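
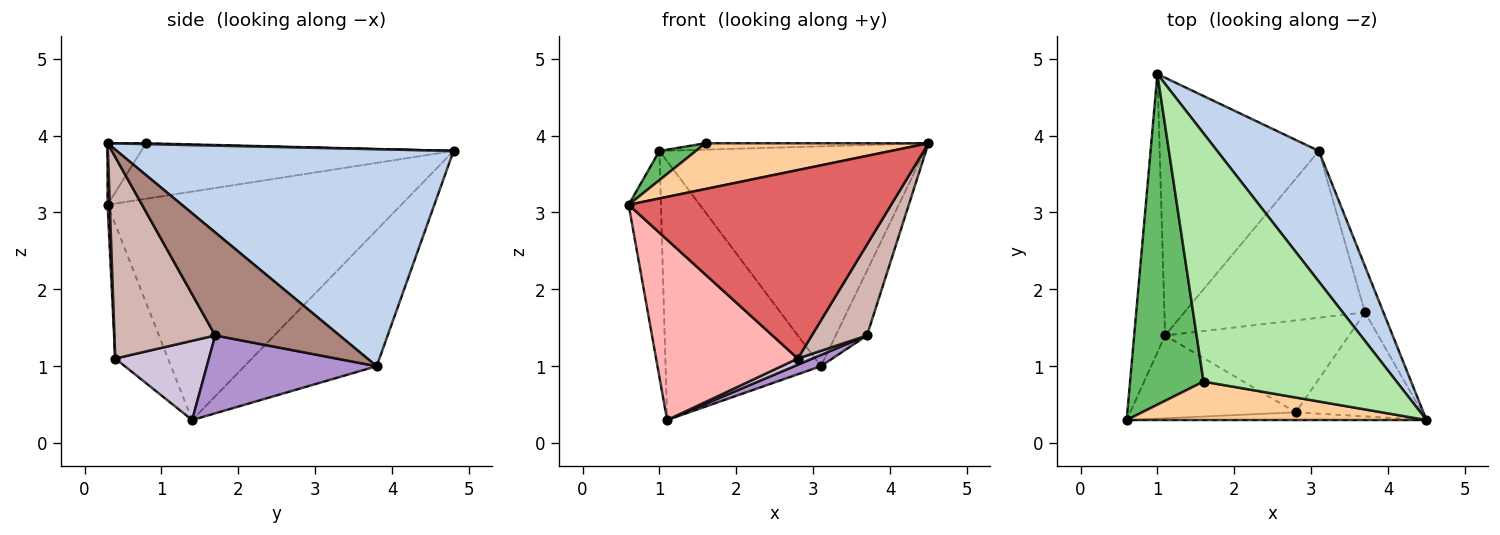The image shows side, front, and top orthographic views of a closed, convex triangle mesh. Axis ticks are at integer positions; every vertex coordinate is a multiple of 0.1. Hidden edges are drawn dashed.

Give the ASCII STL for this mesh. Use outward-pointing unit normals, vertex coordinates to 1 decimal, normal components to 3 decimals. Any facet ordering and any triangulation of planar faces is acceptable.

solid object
 facet normal -0.985 0.108 -0.133
  outer loop
   vertex 1.1 1.4 0.3
   vertex 0.6 0.3 3.1
   vertex 1.0 4.8 3.8
  endloop
 endfacet
 facet normal 0.737 0.581 0.345
  outer loop
   vertex 3.1 3.8 1.0
   vertex 1.0 4.8 3.8
   vertex 4.5 0.3 3.9
  endloop
 endfacet
 facet normal -0.517 0.607 -0.604
  outer loop
   vertex 3.1 3.8 1.0
   vertex 1.1 1.4 0.3
   vertex 1.0 4.8 3.8
  endloop
 endfacet
 facet normal -0.131 -0.759 0.638
  outer loop
   vertex 1.6 0.8 3.9
   vertex 0.6 0.3 3.1
   vertex 4.5 0.3 3.9
  endloop
 endfacet
 facet normal -0.601 -0.070 0.796
  outer loop
   vertex 1.6 0.8 3.9
   vertex 1.0 4.8 3.8
   vertex 0.6 0.3 3.1
  endloop
 endfacet
 facet normal 0.004 0.026 1.000
  outer loop
   vertex 1.6 0.8 3.9
   vertex 4.5 0.3 3.9
   vertex 1.0 4.8 3.8
  endloop
 endfacet
 facet normal 0.008 -0.999 -0.041
  outer loop
   vertex 2.8 0.4 1.1
   vertex 4.5 0.3 3.9
   vertex 0.6 0.3 3.1
  endloop
 endfacet
 facet normal -0.320 -0.861 -0.395
  outer loop
   vertex 2.8 0.4 1.1
   vertex 0.6 0.3 3.1
   vertex 1.1 1.4 0.3
  endloop
 endfacet
 facet normal 0.395 -0.062 -0.917
  outer loop
   vertex 3.7 1.7 1.4
   vertex 1.1 1.4 0.3
   vertex 3.1 3.8 1.0
  endloop
 endfacet
 facet normal 0.395 -0.062 -0.917
  outer loop
   vertex 3.7 1.7 1.4
   vertex 2.8 0.4 1.1
   vertex 1.1 1.4 0.3
  endloop
 endfacet
 facet normal 0.955 0.240 -0.171
  outer loop
   vertex 3.7 1.7 1.4
   vertex 3.1 3.8 1.0
   vertex 4.5 0.3 3.9
  endloop
 endfacet
 facet normal 0.769 -0.421 -0.482
  outer loop
   vertex 3.7 1.7 1.4
   vertex 4.5 0.3 3.9
   vertex 2.8 0.4 1.1
  endloop
 endfacet
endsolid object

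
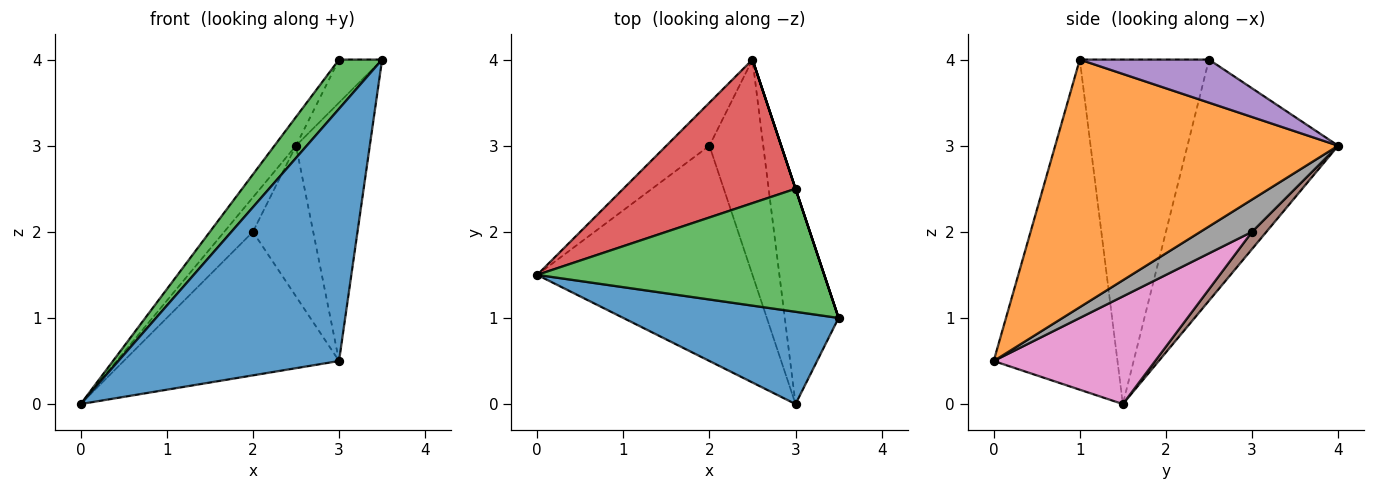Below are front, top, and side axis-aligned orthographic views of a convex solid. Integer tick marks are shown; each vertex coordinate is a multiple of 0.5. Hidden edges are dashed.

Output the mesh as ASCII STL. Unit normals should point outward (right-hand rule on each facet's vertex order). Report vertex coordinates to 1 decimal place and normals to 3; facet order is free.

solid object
 facet normal -0.466 -0.831 0.304
  outer loop
   vertex 3.0 0.0 0.5
   vertex 3.5 1.0 4.0
   vertex 0.0 1.5 0.0
  endloop
 endfacet
 facet normal 0.947 0.247 -0.206
  outer loop
   vertex 3.0 0.0 0.5
   vertex 2.5 4.0 3.0
   vertex 3.5 1.0 4.0
  endloop
 endfacet
 facet normal -0.744 -0.248 0.620
  outer loop
   vertex 3.0 2.5 4.0
   vertex 0.0 1.5 0.0
   vertex 3.5 1.0 4.0
  endloop
 endfacet
 facet normal -0.808 0.115 0.577
  outer loop
   vertex 3.0 2.5 4.0
   vertex 2.5 4.0 3.0
   vertex 0.0 1.5 0.0
  endloop
 endfacet
 facet normal 0.949 0.316 0.000
  outer loop
   vertex 3.0 2.5 4.0
   vertex 3.5 1.0 4.0
   vertex 2.5 4.0 3.0
  endloop
 endfacet
 facet normal 0.298 0.596 -0.745
  outer loop
   vertex 2.0 3.0 2.0
   vertex 0.0 1.5 0.0
   vertex 2.5 4.0 3.0
  endloop
 endfacet
 facet normal 0.384 0.512 -0.768
  outer loop
   vertex 2.0 3.0 2.0
   vertex 3.0 0.0 0.5
   vertex 0.0 1.5 0.0
  endloop
 endfacet
 facet normal 0.441 0.515 -0.735
  outer loop
   vertex 2.0 3.0 2.0
   vertex 2.5 4.0 3.0
   vertex 3.0 0.0 0.5
  endloop
 endfacet
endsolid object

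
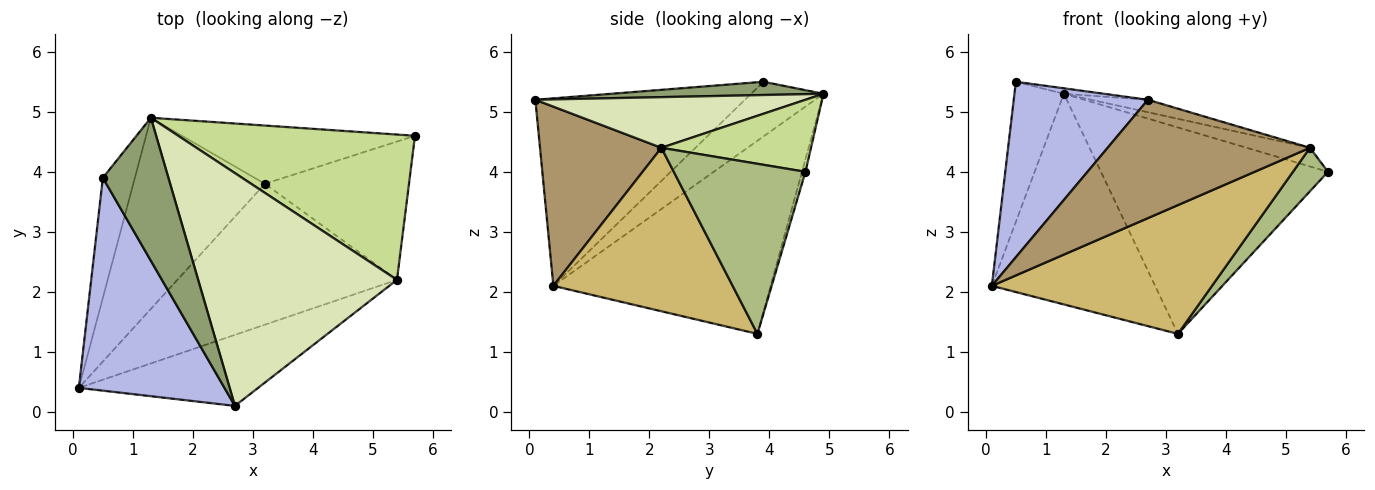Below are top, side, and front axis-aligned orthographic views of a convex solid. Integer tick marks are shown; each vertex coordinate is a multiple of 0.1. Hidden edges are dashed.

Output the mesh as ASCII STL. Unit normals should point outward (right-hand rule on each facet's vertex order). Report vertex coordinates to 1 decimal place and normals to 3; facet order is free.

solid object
 facet normal -0.702 0.527 -0.479
  outer loop
   vertex 3.2 3.8 1.3
   vertex 0.1 0.4 2.1
   vertex 1.3 4.9 5.3
  endloop
 endfacet
 facet normal -0.015 0.962 -0.272
  outer loop
   vertex 3.2 3.8 1.3
   vertex 1.3 4.9 5.3
   vertex 5.7 4.6 4.0
  endloop
 endfacet
 facet normal -0.743 0.508 -0.435
  outer loop
   vertex 0.5 3.9 5.5
   vertex 1.3 4.9 5.3
   vertex 0.1 0.4 2.1
  endloop
 endfacet
 facet normal -0.705 -0.451 0.547
  outer loop
   vertex 0.5 3.9 5.5
   vertex 0.1 0.4 2.1
   vertex 2.7 0.1 5.2
  endloop
 endfacet
 facet normal 0.198 0.037 0.979
  outer loop
   vertex 0.5 3.9 5.5
   vertex 2.7 0.1 5.2
   vertex 1.3 4.9 5.3
  endloop
 endfacet
 facet normal 0.748 -0.199 -0.633
  outer loop
   vertex 5.4 2.2 4.4
   vertex 3.2 3.8 1.3
   vertex 5.7 4.6 4.0
  endloop
 endfacet
 facet normal 0.289 0.122 0.950
  outer loop
   vertex 5.4 2.2 4.4
   vertex 5.7 4.6 4.0
   vertex 1.3 4.9 5.3
  endloop
 endfacet
 facet normal 0.247 0.052 0.968
  outer loop
   vertex 5.4 2.2 4.4
   vertex 1.3 4.9 5.3
   vertex 2.7 0.1 5.2
  endloop
 endfacet
 facet normal 0.457 -0.762 -0.457
  outer loop
   vertex 5.4 2.2 4.4
   vertex 2.7 0.1 5.2
   vertex 0.1 0.4 2.1
  endloop
 endfacet
 facet normal 0.482 -0.591 -0.647
  outer loop
   vertex 5.4 2.2 4.4
   vertex 0.1 0.4 2.1
   vertex 3.2 3.8 1.3
  endloop
 endfacet
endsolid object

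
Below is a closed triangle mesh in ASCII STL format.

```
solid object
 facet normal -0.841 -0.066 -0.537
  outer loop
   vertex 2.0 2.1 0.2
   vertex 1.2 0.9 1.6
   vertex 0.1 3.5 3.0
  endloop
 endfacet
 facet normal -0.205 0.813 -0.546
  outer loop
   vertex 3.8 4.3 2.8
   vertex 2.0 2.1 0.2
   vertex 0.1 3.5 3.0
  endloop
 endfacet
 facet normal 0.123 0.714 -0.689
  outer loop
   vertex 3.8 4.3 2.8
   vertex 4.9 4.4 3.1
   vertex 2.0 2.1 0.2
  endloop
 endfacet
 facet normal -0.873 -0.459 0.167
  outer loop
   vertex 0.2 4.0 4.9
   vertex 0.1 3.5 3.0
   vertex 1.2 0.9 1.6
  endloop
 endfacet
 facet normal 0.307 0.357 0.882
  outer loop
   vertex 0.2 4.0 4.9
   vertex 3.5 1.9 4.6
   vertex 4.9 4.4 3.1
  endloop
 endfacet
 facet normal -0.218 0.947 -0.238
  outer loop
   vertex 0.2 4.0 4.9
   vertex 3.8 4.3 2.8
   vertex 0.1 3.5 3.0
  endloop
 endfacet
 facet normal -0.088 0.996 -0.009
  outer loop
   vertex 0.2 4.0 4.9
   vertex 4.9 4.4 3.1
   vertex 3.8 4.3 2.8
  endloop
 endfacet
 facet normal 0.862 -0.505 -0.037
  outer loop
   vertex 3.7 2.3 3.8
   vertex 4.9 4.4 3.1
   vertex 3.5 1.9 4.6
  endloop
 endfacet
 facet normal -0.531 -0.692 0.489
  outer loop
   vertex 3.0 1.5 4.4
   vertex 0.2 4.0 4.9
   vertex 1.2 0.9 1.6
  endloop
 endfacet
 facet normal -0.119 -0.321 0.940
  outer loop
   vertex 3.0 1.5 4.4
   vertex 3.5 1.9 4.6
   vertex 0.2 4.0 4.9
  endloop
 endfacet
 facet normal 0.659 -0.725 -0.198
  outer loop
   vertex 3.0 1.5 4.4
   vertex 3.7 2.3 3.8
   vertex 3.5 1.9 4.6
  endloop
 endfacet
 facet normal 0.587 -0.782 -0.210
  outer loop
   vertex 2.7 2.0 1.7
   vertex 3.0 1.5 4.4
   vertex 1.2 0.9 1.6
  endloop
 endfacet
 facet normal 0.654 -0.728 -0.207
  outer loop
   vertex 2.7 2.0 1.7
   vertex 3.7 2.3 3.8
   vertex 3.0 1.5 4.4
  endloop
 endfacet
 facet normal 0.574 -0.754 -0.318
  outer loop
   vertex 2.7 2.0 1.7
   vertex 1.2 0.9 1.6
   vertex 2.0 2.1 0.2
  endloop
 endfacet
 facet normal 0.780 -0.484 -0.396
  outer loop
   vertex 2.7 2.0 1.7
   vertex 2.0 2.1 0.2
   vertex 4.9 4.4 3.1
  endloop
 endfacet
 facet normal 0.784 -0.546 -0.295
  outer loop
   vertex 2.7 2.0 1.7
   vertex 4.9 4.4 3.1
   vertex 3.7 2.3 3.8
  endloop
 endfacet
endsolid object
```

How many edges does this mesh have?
24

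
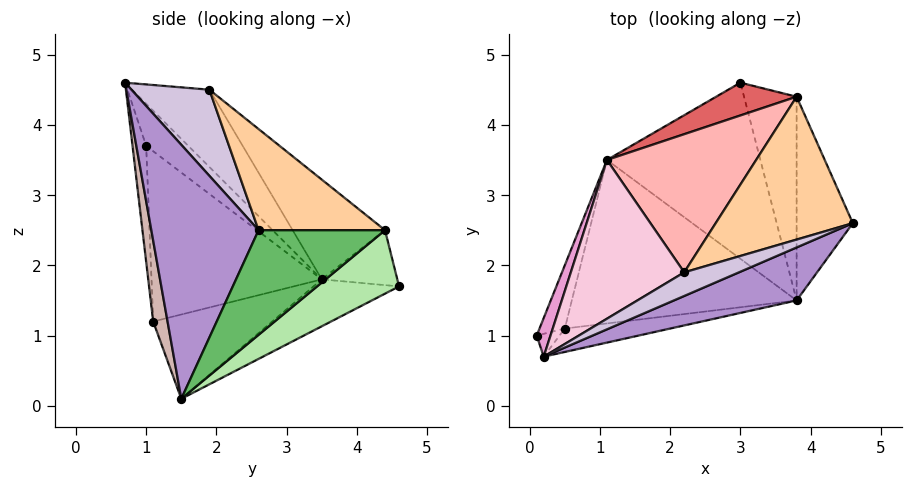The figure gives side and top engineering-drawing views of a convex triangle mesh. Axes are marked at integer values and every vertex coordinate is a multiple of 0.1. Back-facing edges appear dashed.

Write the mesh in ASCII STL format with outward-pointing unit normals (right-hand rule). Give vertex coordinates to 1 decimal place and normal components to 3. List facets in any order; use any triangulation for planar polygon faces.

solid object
 facet normal -0.270 0.386 -0.882
  outer loop
   vertex 1.1 3.5 1.8
   vertex 3.0 4.6 1.7
   vertex 3.8 1.5 0.1
  endloop
 endfacet
 facet normal -0.334 0.306 -0.891
  outer loop
   vertex 1.1 3.5 1.8
   vertex 3.8 1.5 0.1
   vertex 0.5 1.1 1.2
  endloop
 endfacet
 facet normal -0.952 0.273 -0.141
  outer loop
   vertex 1.1 3.5 1.8
   vertex 0.5 1.1 1.2
   vertex 0.1 1.0 3.7
  endloop
 endfacet
 facet normal 0.574 0.255 0.778
  outer loop
   vertex 3.8 4.4 2.5
   vertex 2.2 1.9 4.5
   vertex 4.6 2.6 2.5
  endloop
 endfacet
 facet normal 0.820 0.365 -0.441
  outer loop
   vertex 3.8 4.4 2.5
   vertex 4.6 2.6 2.5
   vertex 3.8 1.5 0.1
  endloop
 endfacet
 facet normal 0.681 0.467 -0.564
  outer loop
   vertex 3.8 4.4 2.5
   vertex 3.8 1.5 0.1
   vertex 3.0 4.6 1.7
  endloop
 endfacet
 facet normal -0.389 0.724 0.570
  outer loop
   vertex 3.8 4.4 2.5
   vertex 3.0 4.6 1.7
   vertex 1.1 3.5 1.8
  endloop
 endfacet
 facet normal -0.389 0.714 0.582
  outer loop
   vertex 3.8 4.4 2.5
   vertex 1.1 3.5 1.8
   vertex 2.2 1.9 4.5
  endloop
 endfacet
 facet normal 0.476 -0.849 0.230
  outer loop
   vertex 0.2 0.7 4.6
   vertex 3.8 1.5 0.1
   vertex 4.6 2.6 2.5
  endloop
 endfacet
 facet normal 0.500 -0.806 0.317
  outer loop
   vertex 0.2 0.7 4.6
   vertex 4.6 2.6 2.5
   vertex 2.2 1.9 4.5
  endloop
 endfacet
 facet normal -0.727 -0.672 -0.143
  outer loop
   vertex 0.2 0.7 4.6
   vertex 0.1 1.0 3.7
   vertex 0.5 1.1 1.2
  endloop
 endfacet
 facet normal 0.084 -0.990 -0.109
  outer loop
   vertex 0.2 0.7 4.6
   vertex 0.5 1.1 1.2
   vertex 3.8 1.5 0.1
  endloop
 endfacet
 facet normal -0.809 0.525 0.265
  outer loop
   vertex 0.2 0.7 4.6
   vertex 1.1 3.5 1.8
   vertex 0.1 1.0 3.7
  endloop
 endfacet
 facet normal -0.397 0.710 0.582
  outer loop
   vertex 0.2 0.7 4.6
   vertex 2.2 1.9 4.5
   vertex 1.1 3.5 1.8
  endloop
 endfacet
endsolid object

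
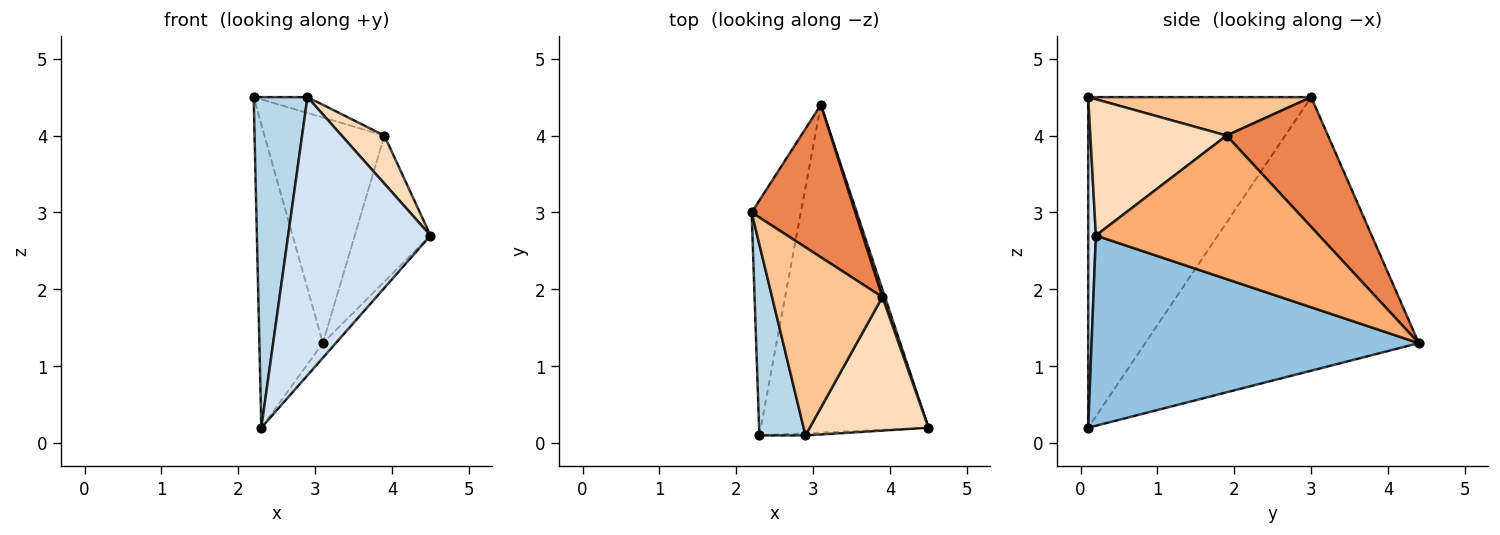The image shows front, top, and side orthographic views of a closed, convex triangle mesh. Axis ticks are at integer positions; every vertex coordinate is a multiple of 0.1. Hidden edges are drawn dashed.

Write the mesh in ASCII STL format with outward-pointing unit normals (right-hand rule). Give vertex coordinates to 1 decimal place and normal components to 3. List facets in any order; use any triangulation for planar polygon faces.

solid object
 facet normal -0.960 0.223 -0.172
  outer loop
   vertex 3.1 4.4 1.3
   vertex 2.3 0.1 0.2
   vertex 2.2 3.0 4.5
  endloop
 endfacet
 facet normal 0.750 0.030 -0.661
  outer loop
   vertex 3.1 4.4 1.3
   vertex 4.5 0.2 2.7
   vertex 2.3 0.1 0.2
  endloop
 endfacet
 facet normal -0.963 -0.233 0.134
  outer loop
   vertex 2.9 0.1 4.5
   vertex 2.2 3.0 4.5
   vertex 2.3 0.1 0.2
  endloop
 endfacet
 facet normal 0.054 -0.999 -0.008
  outer loop
   vertex 2.9 0.1 4.5
   vertex 2.3 0.1 0.2
   vertex 4.5 0.2 2.7
  endloop
 endfacet
 facet normal 0.574 0.679 0.458
  outer loop
   vertex 3.9 1.9 4.0
   vertex 3.1 4.4 1.3
   vertex 2.2 3.0 4.5
  endloop
 endfacet
 facet normal 0.947 0.321 0.017
  outer loop
   vertex 3.9 1.9 4.0
   vertex 4.5 0.2 2.7
   vertex 3.1 4.4 1.3
  endloop
 endfacet
 facet normal 0.328 0.079 0.941
  outer loop
   vertex 3.9 1.9 4.0
   vertex 2.2 3.0 4.5
   vertex 2.9 0.1 4.5
  endloop
 endfacet
 facet normal 0.734 -0.230 0.639
  outer loop
   vertex 3.9 1.9 4.0
   vertex 2.9 0.1 4.5
   vertex 4.5 0.2 2.7
  endloop
 endfacet
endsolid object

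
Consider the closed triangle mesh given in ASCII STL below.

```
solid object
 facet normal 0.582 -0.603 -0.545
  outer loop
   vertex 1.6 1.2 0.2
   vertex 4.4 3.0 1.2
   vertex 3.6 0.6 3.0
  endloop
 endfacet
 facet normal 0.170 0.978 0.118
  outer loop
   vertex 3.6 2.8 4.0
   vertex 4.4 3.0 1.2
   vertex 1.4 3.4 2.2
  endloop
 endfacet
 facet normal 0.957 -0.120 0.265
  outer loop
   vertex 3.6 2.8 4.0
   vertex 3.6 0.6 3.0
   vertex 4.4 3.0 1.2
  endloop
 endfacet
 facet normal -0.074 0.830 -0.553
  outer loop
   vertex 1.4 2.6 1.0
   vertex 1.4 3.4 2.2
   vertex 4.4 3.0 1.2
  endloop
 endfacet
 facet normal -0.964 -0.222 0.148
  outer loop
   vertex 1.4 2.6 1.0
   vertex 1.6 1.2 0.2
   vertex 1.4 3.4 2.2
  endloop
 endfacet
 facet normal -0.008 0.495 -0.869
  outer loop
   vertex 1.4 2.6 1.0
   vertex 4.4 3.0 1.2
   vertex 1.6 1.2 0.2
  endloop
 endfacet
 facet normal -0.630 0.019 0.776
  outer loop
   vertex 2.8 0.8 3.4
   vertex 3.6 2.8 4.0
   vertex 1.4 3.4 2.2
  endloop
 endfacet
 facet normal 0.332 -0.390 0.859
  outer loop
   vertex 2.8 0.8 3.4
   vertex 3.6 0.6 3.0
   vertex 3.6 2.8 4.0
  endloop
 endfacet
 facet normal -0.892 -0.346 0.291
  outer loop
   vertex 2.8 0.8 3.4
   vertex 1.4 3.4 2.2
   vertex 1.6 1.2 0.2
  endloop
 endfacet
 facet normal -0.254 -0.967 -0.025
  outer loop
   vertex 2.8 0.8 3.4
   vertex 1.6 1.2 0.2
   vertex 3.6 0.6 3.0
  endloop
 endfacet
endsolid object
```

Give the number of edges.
15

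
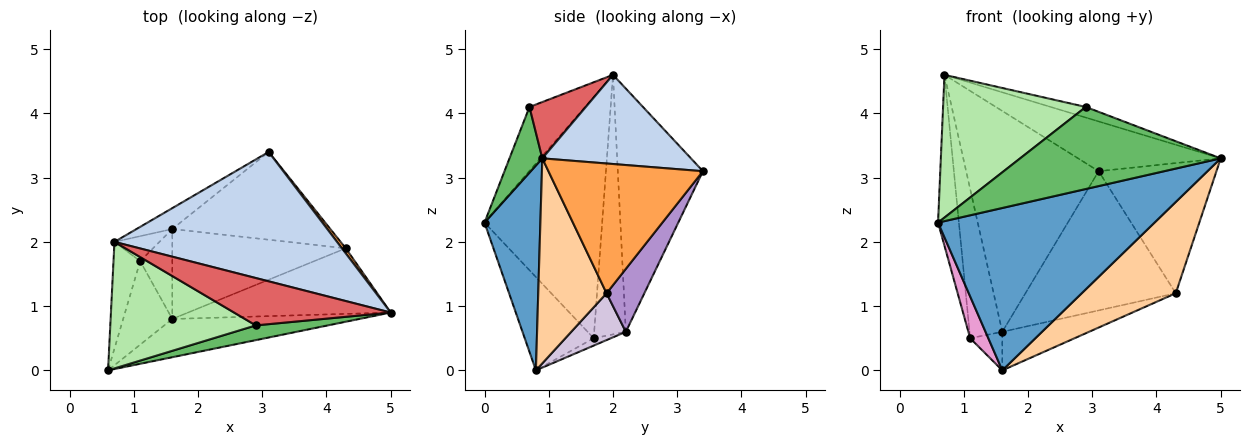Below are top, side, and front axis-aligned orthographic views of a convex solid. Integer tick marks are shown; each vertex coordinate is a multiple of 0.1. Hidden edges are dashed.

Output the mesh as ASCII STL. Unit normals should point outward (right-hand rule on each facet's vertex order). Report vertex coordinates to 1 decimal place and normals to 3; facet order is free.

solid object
 facet normal 0.244 -0.944 -0.222
  outer loop
   vertex 1.6 0.8 0.0
   vertex 5.0 0.9 3.3
   vertex 0.6 0.0 2.3
  endloop
 endfacet
 facet normal 0.350 0.336 0.874
  outer loop
   vertex 0.7 2.0 4.6
   vertex 5.0 0.9 3.3
   vertex 3.1 3.4 3.1
  endloop
 endfacet
 facet normal 0.795 0.606 0.024
  outer loop
   vertex 4.3 1.9 1.2
   vertex 3.1 3.4 3.1
   vertex 5.0 0.9 3.3
  endloop
 endfacet
 facet normal 0.508 -0.699 -0.502
  outer loop
   vertex 4.3 1.9 1.2
   vertex 5.0 0.9 3.3
   vertex 1.6 0.8 0.0
  endloop
 endfacet
 facet normal 0.159 -0.972 0.175
  outer loop
   vertex 2.9 0.7 4.1
   vertex 0.6 0.0 2.3
   vertex 5.0 0.9 3.3
  endloop
 endfacet
 facet normal -0.280 -0.718 0.637
  outer loop
   vertex 2.9 0.7 4.1
   vertex 0.7 2.0 4.6
   vertex 0.6 0.0 2.3
  endloop
 endfacet
 facet normal 0.331 0.206 0.921
  outer loop
   vertex 2.9 0.7 4.1
   vertex 5.0 0.9 3.3
   vertex 0.7 2.0 4.6
  endloop
 endfacet
 facet normal -0.539 0.839 -0.079
  outer loop
   vertex 1.6 2.2 0.6
   vertex 0.7 2.0 4.6
   vertex 3.1 3.4 3.1
  endloop
 endfacet
 facet normal 0.208 0.827 -0.522
  outer loop
   vertex 1.6 2.2 0.6
   vertex 3.1 3.4 3.1
   vertex 4.3 1.9 1.2
  endloop
 endfacet
 facet normal 0.241 0.382 -0.892
  outer loop
   vertex 1.6 2.2 0.6
   vertex 4.3 1.9 1.2
   vertex 1.6 0.8 0.0
  endloop
 endfacet
 facet normal -0.979 0.173 -0.108
  outer loop
   vertex 1.1 1.7 0.5
   vertex 0.6 0.0 2.3
   vertex 0.7 2.0 4.6
  endloop
 endfacet
 facet normal -0.690 0.714 -0.120
  outer loop
   vertex 1.1 1.7 0.5
   vertex 0.7 2.0 4.6
   vertex 1.6 2.2 0.6
  endloop
 endfacet
 facet normal -0.862 -0.227 -0.454
  outer loop
   vertex 1.1 1.7 0.5
   vertex 1.6 0.8 0.0
   vertex 0.6 0.0 2.3
  endloop
 endfacet
 facet normal -0.206 0.386 -0.900
  outer loop
   vertex 1.1 1.7 0.5
   vertex 1.6 2.2 0.6
   vertex 1.6 0.8 0.0
  endloop
 endfacet
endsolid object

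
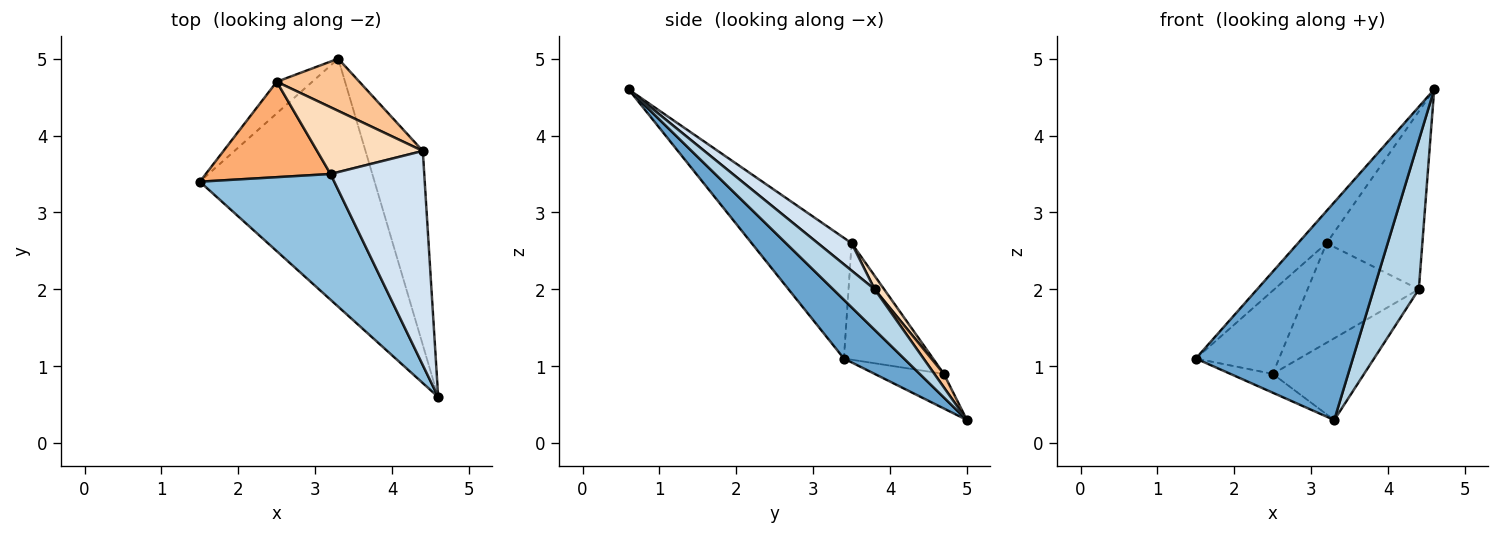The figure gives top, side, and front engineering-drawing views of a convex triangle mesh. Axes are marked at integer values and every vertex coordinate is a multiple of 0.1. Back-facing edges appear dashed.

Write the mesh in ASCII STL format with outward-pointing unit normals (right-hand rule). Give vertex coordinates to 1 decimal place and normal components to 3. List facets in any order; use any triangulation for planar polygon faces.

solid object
 facet normal 0.245 -0.640 -0.729
  outer loop
   vertex 3.3 5.0 0.3
   vertex 4.6 0.6 4.6
   vertex 1.5 3.4 1.1
  endloop
 endfacet
 facet normal -0.656 0.187 0.731
  outer loop
   vertex 3.2 3.5 2.6
   vertex 1.5 3.4 1.1
   vertex 4.6 0.6 4.6
  endloop
 endfacet
 facet normal 0.489 -0.531 -0.692
  outer loop
   vertex 4.4 3.8 2.0
   vertex 4.6 0.6 4.6
   vertex 3.3 5.0 0.3
  endloop
 endfacet
 facet normal 0.219 0.623 0.750
  outer loop
   vertex 4.4 3.8 2.0
   vertex 3.2 3.5 2.6
   vertex 4.6 0.6 4.6
  endloop
 endfacet
 facet normal -0.642 0.392 -0.659
  outer loop
   vertex 2.5 4.7 0.9
   vertex 3.3 5.0 0.3
   vertex 1.5 3.4 1.1
  endloop
 endfacet
 facet normal -0.575 0.538 0.616
  outer loop
   vertex 2.5 4.7 0.9
   vertex 1.5 3.4 1.1
   vertex 3.2 3.5 2.6
  endloop
 endfacet
 facet normal 0.087 0.840 0.536
  outer loop
   vertex 2.5 4.7 0.9
   vertex 4.4 3.8 2.0
   vertex 3.3 5.0 0.3
  endloop
 endfacet
 facet normal 0.071 0.828 0.556
  outer loop
   vertex 2.5 4.7 0.9
   vertex 3.2 3.5 2.6
   vertex 4.4 3.8 2.0
  endloop
 endfacet
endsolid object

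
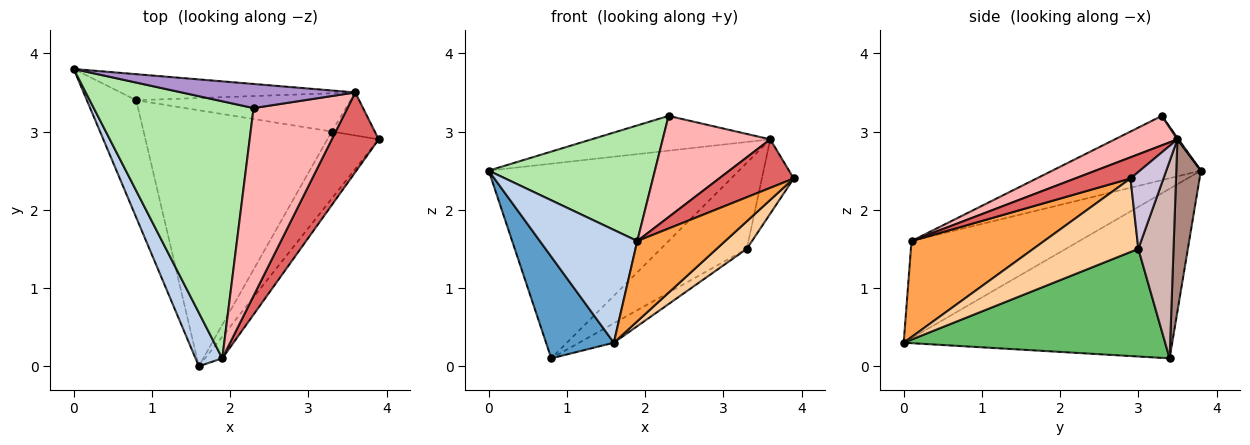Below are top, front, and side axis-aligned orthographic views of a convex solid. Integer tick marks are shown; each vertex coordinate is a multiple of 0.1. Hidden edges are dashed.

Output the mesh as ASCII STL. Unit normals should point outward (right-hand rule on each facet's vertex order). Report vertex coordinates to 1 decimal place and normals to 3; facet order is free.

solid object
 facet normal -0.933 -0.236 -0.272
  outer loop
   vertex 0.8 3.4 0.1
   vertex 1.6 0.0 0.3
   vertex 0.0 3.8 2.5
  endloop
 endfacet
 facet normal -0.841 -0.488 0.232
  outer loop
   vertex 1.9 0.1 1.6
   vertex 0.0 3.8 2.5
   vertex 1.6 0.0 0.3
  endloop
 endfacet
 facet normal 0.824 -0.546 -0.148
  outer loop
   vertex 1.9 0.1 1.6
   vertex 1.6 0.0 0.3
   vertex 3.9 2.9 2.4
  endloop
 endfacet
 facet normal 0.798 -0.229 -0.557
  outer loop
   vertex 3.3 3.0 1.5
   vertex 3.9 2.9 2.4
   vertex 1.6 0.0 0.3
  endloop
 endfacet
 facet normal 0.496 0.066 -0.866
  outer loop
   vertex 3.3 3.0 1.5
   vertex 1.6 0.0 0.3
   vertex 0.8 3.4 0.1
  endloop
 endfacet
 facet normal -0.344 -0.385 0.856
  outer loop
   vertex 2.3 3.3 3.2
   vertex 0.0 3.8 2.5
   vertex 1.9 0.1 1.6
  endloop
 endfacet
 facet normal 0.360 -0.485 0.797
  outer loop
   vertex 3.6 3.5 2.9
   vertex 1.9 0.1 1.6
   vertex 3.9 2.9 2.4
  endloop
 endfacet
 facet normal 0.266 -0.457 0.848
  outer loop
   vertex 3.6 3.5 2.9
   vertex 2.3 3.3 3.2
   vertex 1.9 0.1 1.6
  endloop
 endfacet
 facet normal 0.005 0.822 0.570
  outer loop
   vertex 3.6 3.5 2.9
   vertex 0.0 3.8 2.5
   vertex 2.3 3.3 3.2
  endloop
 endfacet
 facet normal 0.667 0.645 -0.373
  outer loop
   vertex 3.6 3.5 2.9
   vertex 3.9 2.9 2.4
   vertex 3.3 3.0 1.5
  endloop
 endfacet
 facet normal 0.097 0.986 -0.132
  outer loop
   vertex 3.6 3.5 2.9
   vertex 0.8 3.4 0.1
   vertex 0.0 3.8 2.5
  endloop
 endfacet
 facet normal 0.350 0.856 -0.381
  outer loop
   vertex 3.6 3.5 2.9
   vertex 3.3 3.0 1.5
   vertex 0.8 3.4 0.1
  endloop
 endfacet
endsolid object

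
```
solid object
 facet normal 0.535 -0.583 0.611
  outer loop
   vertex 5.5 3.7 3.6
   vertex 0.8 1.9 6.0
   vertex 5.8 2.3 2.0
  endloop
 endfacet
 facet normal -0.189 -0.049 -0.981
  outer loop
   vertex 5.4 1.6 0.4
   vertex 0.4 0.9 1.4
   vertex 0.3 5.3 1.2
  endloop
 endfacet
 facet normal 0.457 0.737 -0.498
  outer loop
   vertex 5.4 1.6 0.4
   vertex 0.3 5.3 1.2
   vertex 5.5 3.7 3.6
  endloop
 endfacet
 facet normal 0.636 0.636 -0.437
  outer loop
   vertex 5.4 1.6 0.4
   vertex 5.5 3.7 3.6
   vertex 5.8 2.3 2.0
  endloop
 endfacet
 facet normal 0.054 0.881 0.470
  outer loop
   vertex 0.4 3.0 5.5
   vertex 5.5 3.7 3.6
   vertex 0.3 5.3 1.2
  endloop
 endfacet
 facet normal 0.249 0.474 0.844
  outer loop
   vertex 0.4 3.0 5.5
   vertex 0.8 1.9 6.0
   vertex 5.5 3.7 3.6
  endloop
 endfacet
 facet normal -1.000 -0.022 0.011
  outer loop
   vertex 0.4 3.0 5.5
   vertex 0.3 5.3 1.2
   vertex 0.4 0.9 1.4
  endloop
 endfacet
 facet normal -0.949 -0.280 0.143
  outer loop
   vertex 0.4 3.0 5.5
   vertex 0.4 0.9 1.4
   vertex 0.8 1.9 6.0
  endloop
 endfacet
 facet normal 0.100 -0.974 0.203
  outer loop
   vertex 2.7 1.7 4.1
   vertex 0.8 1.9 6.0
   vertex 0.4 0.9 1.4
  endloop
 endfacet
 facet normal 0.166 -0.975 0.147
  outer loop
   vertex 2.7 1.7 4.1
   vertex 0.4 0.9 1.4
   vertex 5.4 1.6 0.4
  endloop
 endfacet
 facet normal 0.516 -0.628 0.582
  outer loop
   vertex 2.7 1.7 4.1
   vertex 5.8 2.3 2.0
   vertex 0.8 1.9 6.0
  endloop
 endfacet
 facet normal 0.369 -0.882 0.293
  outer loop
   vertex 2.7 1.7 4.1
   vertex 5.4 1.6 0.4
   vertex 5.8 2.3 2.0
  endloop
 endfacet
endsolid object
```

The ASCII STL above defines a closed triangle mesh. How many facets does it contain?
12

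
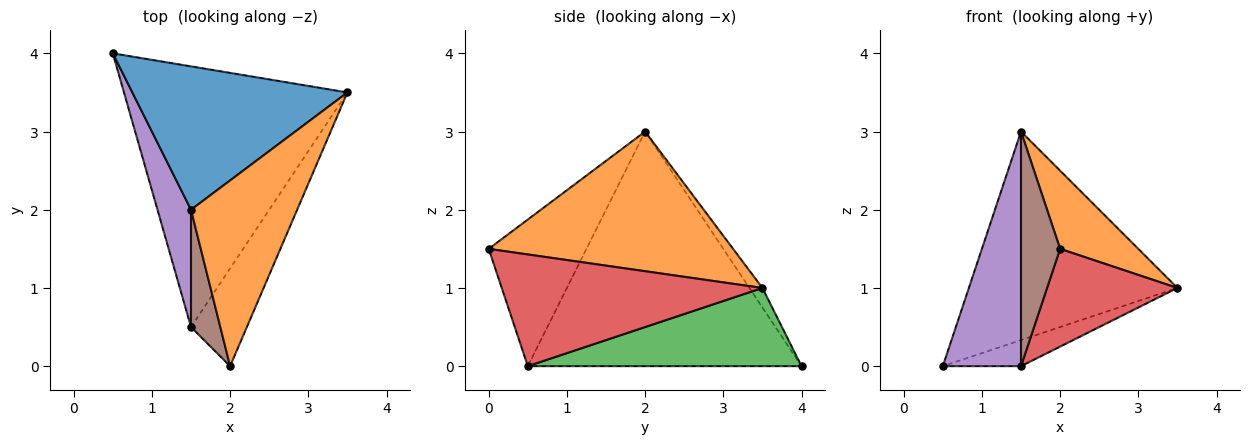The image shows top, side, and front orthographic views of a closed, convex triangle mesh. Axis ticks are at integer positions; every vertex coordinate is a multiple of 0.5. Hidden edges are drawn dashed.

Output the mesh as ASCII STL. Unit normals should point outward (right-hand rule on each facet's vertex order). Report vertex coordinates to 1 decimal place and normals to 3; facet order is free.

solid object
 facet normal -0.051 0.823 0.566
  outer loop
   vertex 1.5 2.0 3.0
   vertex 3.5 3.5 1.0
   vertex 0.5 4.0 0.0
  endloop
 endfacet
 facet normal 0.772 -0.247 0.586
  outer loop
   vertex 1.5 2.0 3.0
   vertex 2.0 0.0 1.5
   vertex 3.5 3.5 1.0
  endloop
 endfacet
 facet normal 0.329 0.094 -0.940
  outer loop
   vertex 1.5 0.5 0.0
   vertex 0.5 4.0 0.0
   vertex 3.5 3.5 1.0
  endloop
 endfacet
 facet normal 0.816 -0.408 -0.408
  outer loop
   vertex 1.5 0.5 0.0
   vertex 3.5 3.5 1.0
   vertex 2.0 0.0 1.5
  endloop
 endfacet
 facet normal -0.953 -0.272 0.136
  outer loop
   vertex 1.5 0.5 0.0
   vertex 1.5 2.0 3.0
   vertex 0.5 4.0 0.0
  endloop
 endfacet
 facet normal -0.913 -0.365 0.183
  outer loop
   vertex 1.5 0.5 0.0
   vertex 2.0 0.0 1.5
   vertex 1.5 2.0 3.0
  endloop
 endfacet
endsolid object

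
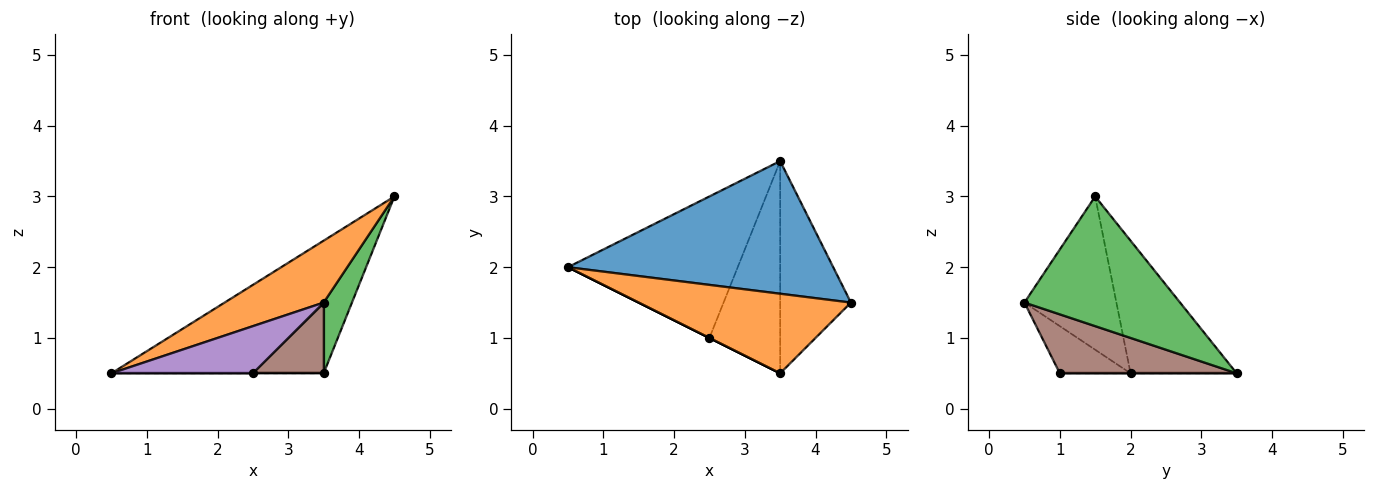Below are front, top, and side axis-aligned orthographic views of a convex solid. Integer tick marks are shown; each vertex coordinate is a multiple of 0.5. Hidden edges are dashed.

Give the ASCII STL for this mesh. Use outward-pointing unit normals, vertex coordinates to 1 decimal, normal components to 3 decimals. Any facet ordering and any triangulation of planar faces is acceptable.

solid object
 facet normal -0.333 0.667 0.667
  outer loop
   vertex 3.5 3.5 0.5
   vertex 0.5 2.0 0.5
   vertex 4.5 1.5 3.0
  endloop
 endfacet
 facet normal -0.495 -0.533 0.686
  outer loop
   vertex 3.5 0.5 1.5
   vertex 4.5 1.5 3.0
   vertex 0.5 2.0 0.5
  endloop
 endfacet
 facet normal 0.867 -0.158 -0.473
  outer loop
   vertex 3.5 0.5 1.5
   vertex 3.5 3.5 0.5
   vertex 4.5 1.5 3.0
  endloop
 endfacet
 facet normal 0.000 0.000 -1.000
  outer loop
   vertex 2.5 1.0 0.5
   vertex 0.5 2.0 0.5
   vertex 3.5 3.5 0.5
  endloop
 endfacet
 facet normal -0.447 -0.894 0.000
  outer loop
   vertex 2.5 1.0 0.5
   vertex 3.5 0.5 1.5
   vertex 0.5 2.0 0.5
  endloop
 endfacet
 facet normal 0.620 -0.248 -0.744
  outer loop
   vertex 2.5 1.0 0.5
   vertex 3.5 3.5 0.5
   vertex 3.5 0.5 1.5
  endloop
 endfacet
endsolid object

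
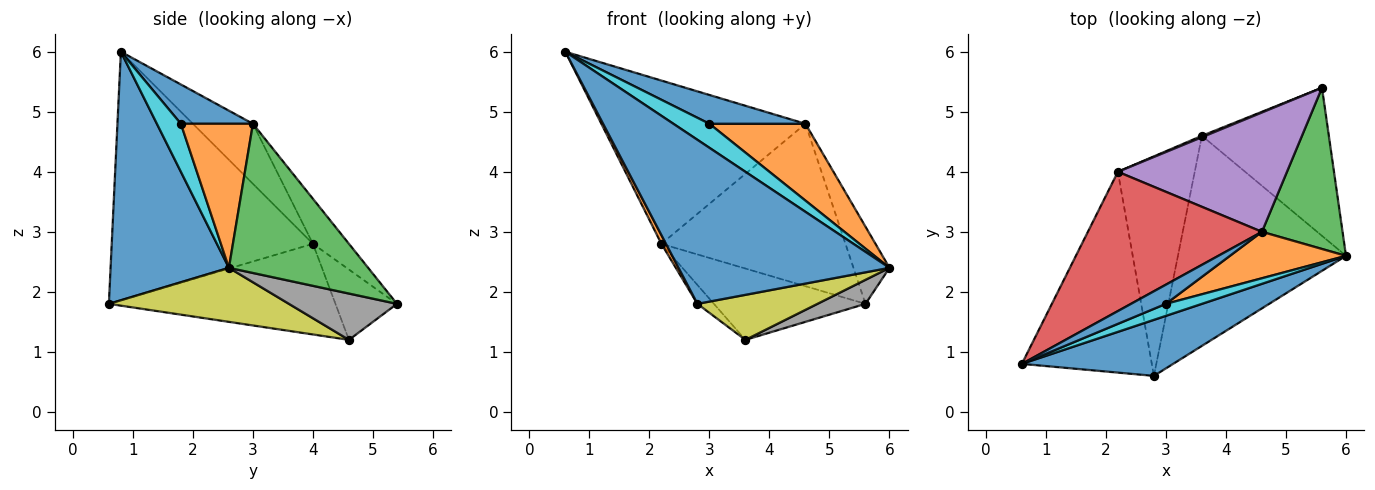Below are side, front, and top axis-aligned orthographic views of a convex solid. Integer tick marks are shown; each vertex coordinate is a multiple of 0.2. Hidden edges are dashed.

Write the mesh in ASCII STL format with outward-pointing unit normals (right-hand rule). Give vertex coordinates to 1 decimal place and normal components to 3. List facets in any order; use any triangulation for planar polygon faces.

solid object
 facet normal 0.469 -0.836 0.285
  outer loop
   vertex 2.8 0.6 1.8
   vertex 6.0 2.6 2.4
   vertex 0.6 0.8 6.0
  endloop
 endfacet
 facet normal -0.886 -0.020 -0.463
  outer loop
   vertex 2.2 4.0 2.8
   vertex 2.8 0.6 1.8
   vertex 0.6 0.8 6.0
  endloop
 endfacet
 facet normal 0.858 0.222 0.463
  outer loop
   vertex 4.6 3.0 4.8
   vertex 6.0 2.6 2.4
   vertex 5.6 5.4 1.8
  endloop
 endfacet
 facet normal -0.218 0.742 0.633
  outer loop
   vertex 4.6 3.0 4.8
   vertex 2.2 4.0 2.8
   vertex 0.6 0.8 6.0
  endloop
 endfacet
 facet normal -0.156 0.796 0.585
  outer loop
   vertex 4.6 3.0 4.8
   vertex 5.6 5.4 1.8
   vertex 2.2 4.0 2.8
  endloop
 endfacet
 facet normal -0.376 0.926 0.018
  outer loop
   vertex 3.6 4.6 1.2
   vertex 2.2 4.0 2.8
   vertex 5.6 5.4 1.8
  endloop
 endfacet
 facet normal -0.762 0.055 -0.646
  outer loop
   vertex 3.6 4.6 1.2
   vertex 2.8 0.6 1.8
   vertex 2.2 4.0 2.8
  endloop
 endfacet
 facet normal 0.339 -0.151 -0.929
  outer loop
   vertex 3.6 4.6 1.2
   vertex 5.6 5.4 1.8
   vertex 6.0 2.6 2.4
  endloop
 endfacet
 facet normal 0.300 -0.200 -0.933
  outer loop
   vertex 3.6 4.6 1.2
   vertex 6.0 2.6 2.4
   vertex 2.8 0.6 1.8
  endloop
 endfacet
 facet normal 0.512 -0.768 0.384
  outer loop
   vertex 3.0 1.8 4.8
   vertex 0.6 0.8 6.0
   vertex 6.0 2.6 2.4
  endloop
 endfacet
 facet normal 0.529 -0.706 0.471
  outer loop
   vertex 3.0 1.8 4.8
   vertex 4.6 3.0 4.8
   vertex 0.6 0.8 6.0
  endloop
 endfacet
 facet normal 0.540 -0.720 0.435
  outer loop
   vertex 3.0 1.8 4.8
   vertex 6.0 2.6 2.4
   vertex 4.6 3.0 4.8
  endloop
 endfacet
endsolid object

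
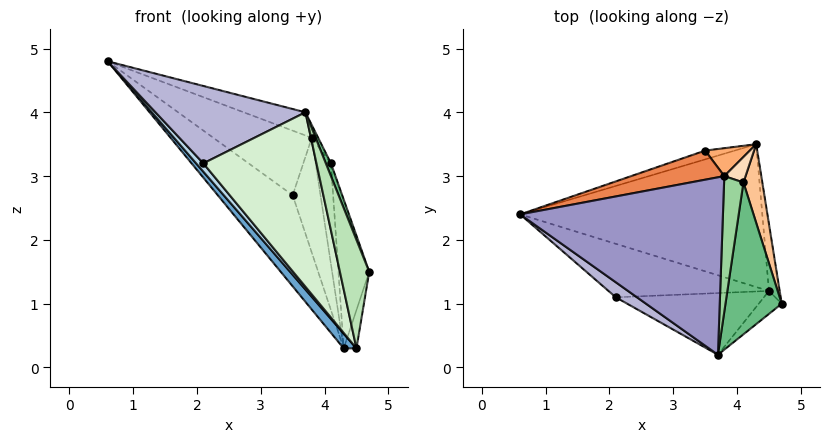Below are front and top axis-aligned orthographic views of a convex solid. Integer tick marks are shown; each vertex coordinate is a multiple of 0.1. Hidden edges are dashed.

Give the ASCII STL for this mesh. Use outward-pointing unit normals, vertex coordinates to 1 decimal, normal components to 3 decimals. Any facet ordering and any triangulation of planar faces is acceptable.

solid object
 facet normal -0.763 -0.066 -0.643
  outer loop
   vertex 4.5 1.2 0.3
   vertex 0.6 2.4 4.8
   vertex 4.3 3.5 0.3
  endloop
 endfacet
 facet normal 0.985 0.086 -0.150
  outer loop
   vertex 4.5 1.2 0.3
   vertex 4.3 3.5 0.3
   vertex 4.7 1.0 1.5
  endloop
 endfacet
 facet normal -0.765 -0.099 -0.636
  outer loop
   vertex 2.1 1.1 3.2
   vertex 0.6 2.4 4.8
   vertex 4.5 1.2 0.3
  endloop
 endfacet
 facet normal -0.382 0.920 -0.089
  outer loop
   vertex 3.5 3.4 2.7
   vertex 4.3 3.5 0.3
   vertex 0.6 2.4 4.8
  endloop
 endfacet
 facet normal -0.017 0.912 0.411
  outer loop
   vertex 3.5 3.4 2.7
   vertex 0.6 2.4 4.8
   vertex 3.8 3.0 3.6
  endloop
 endfacet
 facet normal 0.506 0.838 0.204
  outer loop
   vertex 3.5 3.4 2.7
   vertex 3.8 3.0 3.6
   vertex 4.3 3.5 0.3
  endloop
 endfacet
 facet normal 0.972 0.208 0.110
  outer loop
   vertex 4.1 2.9 3.2
   vertex 4.7 1.0 1.5
   vertex 4.3 3.5 0.3
  endloop
 endfacet
 facet normal 0.545 0.813 0.206
  outer loop
   vertex 4.1 2.9 3.2
   vertex 4.3 3.5 0.3
   vertex 3.8 3.0 3.6
  endloop
 endfacet
 facet normal 0.931 -0.030 0.363
  outer loop
   vertex 3.7 0.2 4.0
   vertex 4.7 1.0 1.5
   vertex 4.1 2.9 3.2
  endloop
 endfacet
 facet normal 0.805 0.056 0.590
  outer loop
   vertex 3.7 0.2 4.0
   vertex 4.1 2.9 3.2
   vertex 3.8 3.0 3.6
  endloop
 endfacet
 facet normal 0.256 -0.946 -0.200
  outer loop
   vertex 3.7 0.2 4.0
   vertex 4.5 1.2 0.3
   vertex 4.7 1.0 1.5
  endloop
 endfacet
 facet normal -0.342 -0.886 -0.313
  outer loop
   vertex 3.7 0.2 4.0
   vertex 2.1 1.1 3.2
   vertex 4.5 1.2 0.3
  endloop
 endfacet
 facet normal 0.328 0.122 0.937
  outer loop
   vertex 3.7 0.2 4.0
   vertex 3.8 3.0 3.6
   vertex 0.6 2.4 4.8
  endloop
 endfacet
 facet normal -0.544 -0.824 0.160
  outer loop
   vertex 3.7 0.2 4.0
   vertex 0.6 2.4 4.8
   vertex 2.1 1.1 3.2
  endloop
 endfacet
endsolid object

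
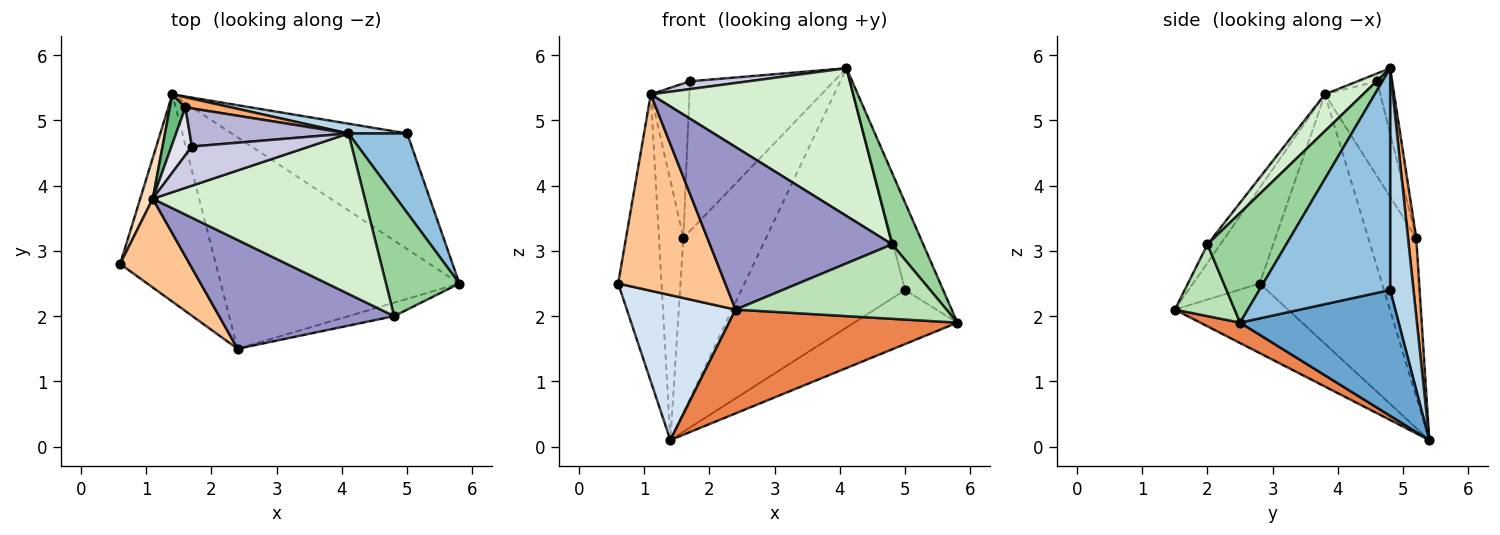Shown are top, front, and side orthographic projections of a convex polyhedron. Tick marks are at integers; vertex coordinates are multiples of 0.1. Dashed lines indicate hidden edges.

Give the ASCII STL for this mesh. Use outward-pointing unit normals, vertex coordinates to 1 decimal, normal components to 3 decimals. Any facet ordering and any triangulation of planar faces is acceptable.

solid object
 facet normal 0.545 0.355 -0.760
  outer loop
   vertex 5.0 4.8 2.4
   vertex 5.8 2.5 1.9
   vertex 1.4 5.4 0.1
  endloop
 endfacet
 facet normal 0.931 0.270 0.246
  outer loop
   vertex 5.0 4.8 2.4
   vertex 4.1 4.8 5.8
   vertex 5.8 2.5 1.9
  endloop
 endfacet
 facet normal 0.141 0.989 0.037
  outer loop
   vertex 5.0 4.8 2.4
   vertex 1.4 5.4 0.1
   vertex 4.1 4.8 5.8
  endloop
 endfacet
 facet normal -0.512 -0.492 -0.704
  outer loop
   vertex 2.4 1.5 2.1
   vertex 0.6 2.8 2.5
   vertex 1.4 5.4 0.1
  endloop
 endfacet
 facet normal 0.077 -0.439 -0.895
  outer loop
   vertex 2.4 1.5 2.1
   vertex 1.4 5.4 0.1
   vertex 5.8 2.5 1.9
  endloop
 endfacet
 facet normal 0.099 0.993 0.058
  outer loop
   vertex 1.6 5.2 3.2
   vertex 4.1 4.8 5.8
   vertex 1.4 5.4 0.1
  endloop
 endfacet
 facet normal -0.493 -0.793 0.358
  outer loop
   vertex 1.1 3.8 5.4
   vertex 0.6 2.8 2.5
   vertex 2.4 1.5 2.1
  endloop
 endfacet
 facet normal -0.942 0.333 0.047
  outer loop
   vertex 1.1 3.8 5.4
   vertex 1.4 5.4 0.1
   vertex 0.6 2.8 2.5
  endloop
 endfacet
 facet normal -0.887 0.453 0.086
  outer loop
   vertex 1.1 3.8 5.4
   vertex 1.6 5.2 3.2
   vertex 1.4 5.4 0.1
  endloop
 endfacet
 facet normal 0.790 -0.312 0.528
  outer loop
   vertex 4.8 2.0 3.1
   vertex 5.8 2.5 1.9
   vertex 4.1 4.8 5.8
  endloop
 endfacet
 facet normal 0.269 -0.948 -0.171
  outer loop
   vertex 4.8 2.0 3.1
   vertex 2.4 1.5 2.1
   vertex 5.8 2.5 1.9
  endloop
 endfacet
 facet normal 0.127 -0.672 0.730
  outer loop
   vertex 4.8 2.0 3.1
   vertex 4.1 4.8 5.8
   vertex 1.1 3.8 5.4
  endloop
 endfacet
 facet normal -0.058 -0.830 0.555
  outer loop
   vertex 4.8 2.0 3.1
   vertex 1.1 3.8 5.4
   vertex 2.4 1.5 2.1
  endloop
 endfacet
 facet normal -0.101 0.964 0.245
  outer loop
   vertex 1.7 4.6 5.6
   vertex 4.1 4.8 5.8
   vertex 1.6 5.2 3.2
  endloop
 endfacet
 facet normal -0.065 -0.196 0.978
  outer loop
   vertex 1.7 4.6 5.6
   vertex 1.1 3.8 5.4
   vertex 4.1 4.8 5.8
  endloop
 endfacet
 facet normal -0.808 0.563 0.174
  outer loop
   vertex 1.7 4.6 5.6
   vertex 1.6 5.2 3.2
   vertex 1.1 3.8 5.4
  endloop
 endfacet
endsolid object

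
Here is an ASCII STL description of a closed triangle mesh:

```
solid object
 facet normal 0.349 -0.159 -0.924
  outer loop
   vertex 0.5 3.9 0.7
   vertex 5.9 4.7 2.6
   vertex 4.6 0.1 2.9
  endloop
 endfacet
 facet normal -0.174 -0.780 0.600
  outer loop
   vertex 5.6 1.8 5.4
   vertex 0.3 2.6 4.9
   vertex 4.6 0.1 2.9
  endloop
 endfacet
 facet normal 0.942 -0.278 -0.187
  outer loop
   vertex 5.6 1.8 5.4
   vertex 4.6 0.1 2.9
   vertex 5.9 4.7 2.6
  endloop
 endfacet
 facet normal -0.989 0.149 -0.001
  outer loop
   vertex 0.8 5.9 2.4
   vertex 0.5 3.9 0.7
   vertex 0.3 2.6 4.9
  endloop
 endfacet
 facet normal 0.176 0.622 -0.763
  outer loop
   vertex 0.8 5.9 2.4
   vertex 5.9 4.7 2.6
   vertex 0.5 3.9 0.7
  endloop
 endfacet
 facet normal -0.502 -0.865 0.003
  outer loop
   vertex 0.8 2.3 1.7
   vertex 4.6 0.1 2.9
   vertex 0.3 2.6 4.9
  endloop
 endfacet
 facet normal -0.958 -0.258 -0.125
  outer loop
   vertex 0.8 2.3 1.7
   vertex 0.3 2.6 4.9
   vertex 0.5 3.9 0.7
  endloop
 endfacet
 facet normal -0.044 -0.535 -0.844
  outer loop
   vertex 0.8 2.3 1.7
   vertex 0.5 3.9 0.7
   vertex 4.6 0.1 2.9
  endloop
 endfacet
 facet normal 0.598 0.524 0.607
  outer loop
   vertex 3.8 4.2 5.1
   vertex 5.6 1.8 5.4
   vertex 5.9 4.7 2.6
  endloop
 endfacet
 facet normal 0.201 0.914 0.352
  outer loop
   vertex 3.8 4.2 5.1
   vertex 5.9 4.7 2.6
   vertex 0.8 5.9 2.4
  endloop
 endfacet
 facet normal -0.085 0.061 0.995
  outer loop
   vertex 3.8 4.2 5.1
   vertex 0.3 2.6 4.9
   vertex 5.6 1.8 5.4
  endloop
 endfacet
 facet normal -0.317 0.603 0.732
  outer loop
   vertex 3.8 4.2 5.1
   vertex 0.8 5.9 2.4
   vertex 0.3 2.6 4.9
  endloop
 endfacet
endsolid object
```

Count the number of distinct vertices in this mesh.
8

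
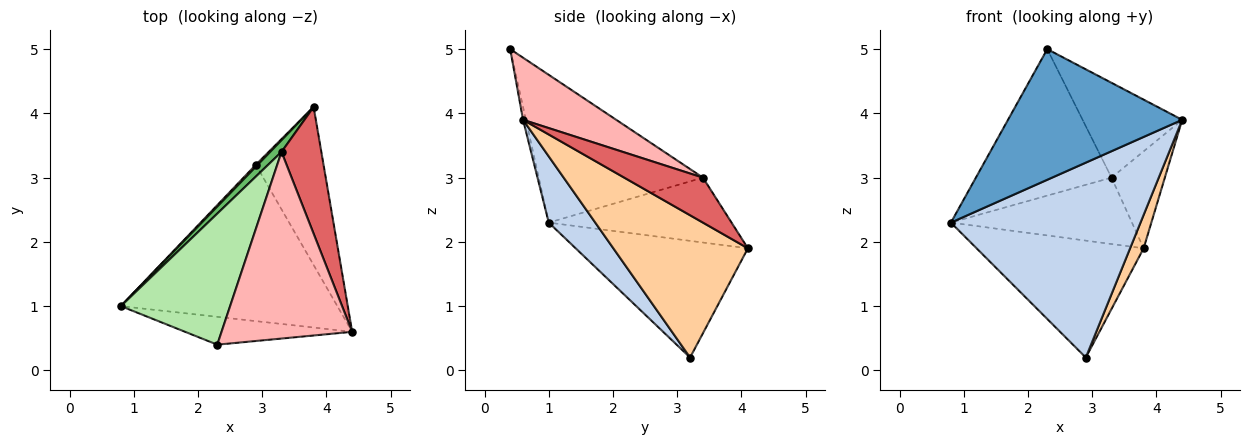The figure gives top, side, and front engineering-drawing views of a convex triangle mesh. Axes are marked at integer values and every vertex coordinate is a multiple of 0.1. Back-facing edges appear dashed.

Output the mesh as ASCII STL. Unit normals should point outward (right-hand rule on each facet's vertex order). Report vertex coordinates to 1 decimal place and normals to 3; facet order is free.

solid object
 facet normal -0.016 -0.978 -0.208
  outer loop
   vertex 2.3 0.4 5.0
   vertex 0.8 1.0 2.3
   vertex 4.4 0.6 3.9
  endloop
 endfacet
 facet normal 0.188 -0.766 -0.615
  outer loop
   vertex 2.9 3.2 0.2
   vertex 4.4 0.6 3.9
   vertex 0.8 1.0 2.3
  endloop
 endfacet
 facet normal -0.718 0.696 0.011
  outer loop
   vertex 2.9 3.2 0.2
   vertex 0.8 1.0 2.3
   vertex 3.8 4.1 1.9
  endloop
 endfacet
 facet normal 0.899 -0.090 -0.428
  outer loop
   vertex 2.9 3.2 0.2
   vertex 3.8 4.1 1.9
   vertex 4.4 0.6 3.9
  endloop
 endfacet
 facet normal -0.705 0.698 0.124
  outer loop
   vertex 3.3 3.4 3.0
   vertex 3.8 4.1 1.9
   vertex 0.8 1.0 2.3
  endloop
 endfacet
 facet normal -0.670 0.553 0.495
  outer loop
   vertex 3.3 3.4 3.0
   vertex 0.8 1.0 2.3
   vertex 2.3 0.4 5.0
  endloop
 endfacet
 facet normal 0.668 0.452 0.591
  outer loop
   vertex 3.3 3.4 3.0
   vertex 4.4 0.6 3.9
   vertex 3.8 4.1 1.9
  endloop
 endfacet
 facet normal 0.390 0.417 0.821
  outer loop
   vertex 3.3 3.4 3.0
   vertex 2.3 0.4 5.0
   vertex 4.4 0.6 3.9
  endloop
 endfacet
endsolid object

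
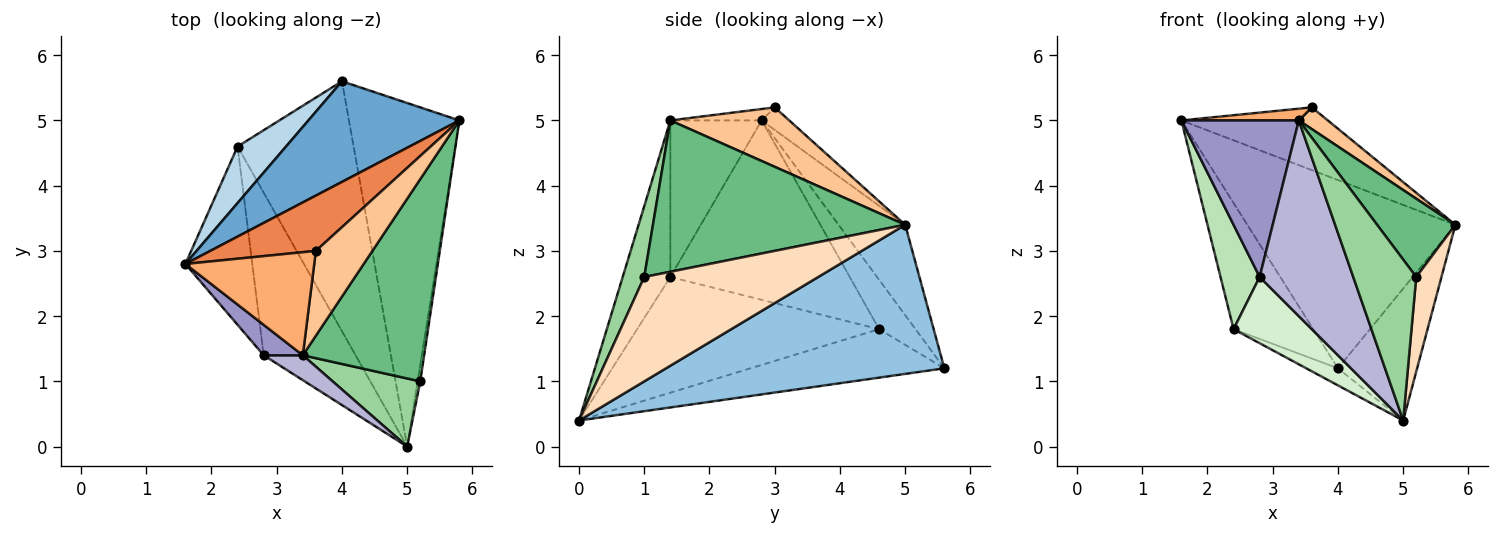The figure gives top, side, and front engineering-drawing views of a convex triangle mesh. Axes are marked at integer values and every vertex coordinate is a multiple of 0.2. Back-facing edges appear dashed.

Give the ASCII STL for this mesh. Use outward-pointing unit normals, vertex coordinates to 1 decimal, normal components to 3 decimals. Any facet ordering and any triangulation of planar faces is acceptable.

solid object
 facet normal -0.272 0.849 0.454
  outer loop
   vertex 4.0 5.6 1.2
   vertex 1.6 2.8 5.0
   vertex 5.8 5.0 3.4
  endloop
 endfacet
 facet normal 0.783 0.223 -0.580
  outer loop
   vertex 4.0 5.6 1.2
   vertex 5.8 5.0 3.4
   vertex 5.0 0.0 0.4
  endloop
 endfacet
 facet normal -0.385 0.842 0.378
  outer loop
   vertex 2.4 4.6 1.8
   vertex 1.6 2.8 5.0
   vertex 4.0 5.6 1.2
  endloop
 endfacet
 facet normal -0.385 0.063 -0.921
  outer loop
   vertex 2.4 4.6 1.8
   vertex 4.0 5.6 1.2
   vertex 5.0 0.0 0.4
  endloop
 endfacet
 facet normal -0.140 0.743 0.655
  outer loop
   vertex 3.6 3.0 5.2
   vertex 5.8 5.0 3.4
   vertex 1.6 2.8 5.0
  endloop
 endfacet
 facet normal -0.088 -0.113 0.990
  outer loop
   vertex 3.6 3.0 5.2
   vertex 1.6 2.8 5.0
   vertex 3.4 1.4 5.0
  endloop
 endfacet
 facet normal 0.714 -0.174 0.679
  outer loop
   vertex 3.6 3.0 5.2
   vertex 3.4 1.4 5.0
   vertex 5.8 5.0 3.4
  endloop
 endfacet
 facet normal 0.989 -0.143 -0.025
  outer loop
   vertex 5.2 1.0 2.6
   vertex 5.0 0.0 0.4
   vertex 5.8 5.0 3.4
  endloop
 endfacet
 facet normal 0.758 -0.235 0.608
  outer loop
   vertex 5.2 1.0 2.6
   vertex 5.8 5.0 3.4
   vertex 3.4 1.4 5.0
  endloop
 endfacet
 facet normal 0.301 -0.878 0.372
  outer loop
   vertex 5.2 1.0 2.6
   vertex 3.4 1.4 5.0
   vertex 5.0 0.0 0.4
  endloop
 endfacet
 facet normal -0.918 -0.200 -0.342
  outer loop
   vertex 2.8 1.4 2.6
   vertex 1.6 2.8 5.0
   vertex 2.4 4.6 1.8
  endloop
 endfacet
 facet normal -0.759 -0.246 -0.603
  outer loop
   vertex 2.8 1.4 2.6
   vertex 2.4 4.6 1.8
   vertex 5.0 0.0 0.4
  endloop
 endfacet
 facet normal -0.607 -0.780 0.152
  outer loop
   vertex 2.8 1.4 2.6
   vertex 3.4 1.4 5.0
   vertex 1.6 2.8 5.0
  endloop
 endfacet
 facet normal -0.451 -0.885 0.113
  outer loop
   vertex 2.8 1.4 2.6
   vertex 5.0 0.0 0.4
   vertex 3.4 1.4 5.0
  endloop
 endfacet
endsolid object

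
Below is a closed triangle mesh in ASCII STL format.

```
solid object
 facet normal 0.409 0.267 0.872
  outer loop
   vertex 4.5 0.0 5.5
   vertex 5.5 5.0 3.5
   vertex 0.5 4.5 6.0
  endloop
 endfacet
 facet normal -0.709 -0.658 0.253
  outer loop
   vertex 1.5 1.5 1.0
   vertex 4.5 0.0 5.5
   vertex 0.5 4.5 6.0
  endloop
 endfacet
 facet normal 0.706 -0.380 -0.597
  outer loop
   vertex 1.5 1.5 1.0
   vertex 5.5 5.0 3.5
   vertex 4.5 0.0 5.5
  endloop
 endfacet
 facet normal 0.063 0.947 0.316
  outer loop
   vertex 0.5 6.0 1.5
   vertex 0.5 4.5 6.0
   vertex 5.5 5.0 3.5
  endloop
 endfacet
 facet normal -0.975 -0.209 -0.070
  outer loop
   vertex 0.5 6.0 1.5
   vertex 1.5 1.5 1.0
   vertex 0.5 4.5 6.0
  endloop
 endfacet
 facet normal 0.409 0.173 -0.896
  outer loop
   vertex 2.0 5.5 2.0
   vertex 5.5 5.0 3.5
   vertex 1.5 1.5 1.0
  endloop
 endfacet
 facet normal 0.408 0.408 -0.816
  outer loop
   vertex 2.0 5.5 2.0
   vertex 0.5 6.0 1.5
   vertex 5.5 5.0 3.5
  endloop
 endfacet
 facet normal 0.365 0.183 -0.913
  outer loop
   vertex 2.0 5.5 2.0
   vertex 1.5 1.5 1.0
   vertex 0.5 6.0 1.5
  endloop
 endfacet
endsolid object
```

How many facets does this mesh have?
8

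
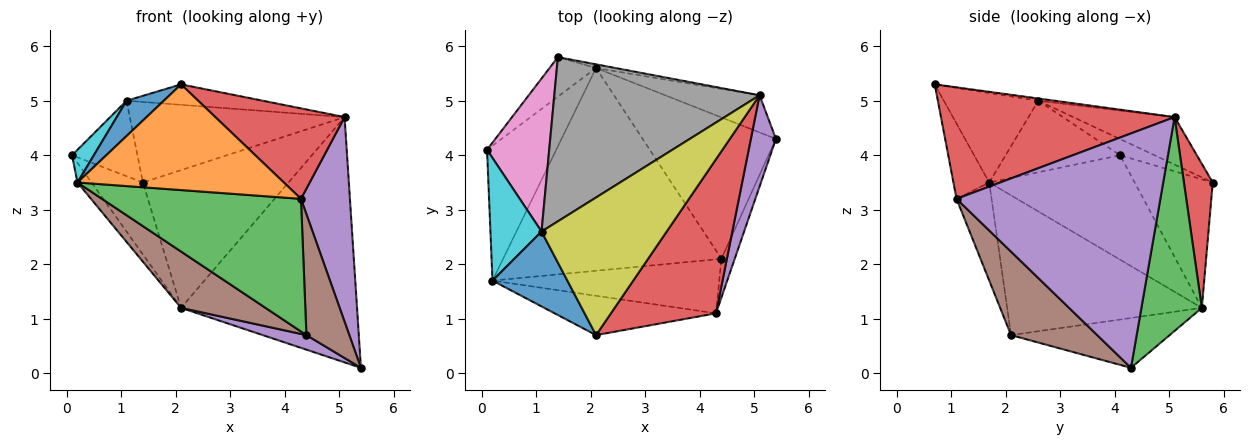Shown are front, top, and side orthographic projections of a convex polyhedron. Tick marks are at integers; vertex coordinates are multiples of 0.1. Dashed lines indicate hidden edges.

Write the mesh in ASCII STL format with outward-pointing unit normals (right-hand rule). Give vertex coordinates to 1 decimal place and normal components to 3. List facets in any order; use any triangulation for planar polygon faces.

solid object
 facet normal -0.831 0.080 -0.551
  outer loop
   vertex 2.1 5.6 1.2
   vertex 0.2 1.7 3.5
   vertex 0.1 4.1 4.0
  endloop
 endfacet
 facet normal -0.800 0.526 -0.289
  outer loop
   vertex 2.1 5.6 1.2
   vertex 0.1 4.1 4.0
   vertex 1.4 5.8 3.5
  endloop
 endfacet
 facet normal 0.322 0.936 -0.142
  outer loop
   vertex 2.1 5.6 1.2
   vertex 5.1 5.1 4.7
   vertex 5.4 4.3 0.1
  endloop
 endfacet
 facet normal 0.194 0.981 -0.026
  outer loop
   vertex 2.1 5.6 1.2
   vertex 1.4 5.8 3.5
   vertex 5.1 5.1 4.7
  endloop
 endfacet
 facet normal -0.349 -0.096 -0.932
  outer loop
   vertex 4.4 2.1 0.7
   vertex 2.1 5.6 1.2
   vertex 5.4 4.3 0.1
  endloop
 endfacet
 facet normal -0.525 -0.228 -0.820
  outer loop
   vertex 4.4 2.1 0.7
   vertex 0.2 1.7 3.5
   vertex 2.1 5.6 1.2
  endloop
 endfacet
 facet normal -0.227 0.431 0.873
  outer loop
   vertex 1.1 2.6 5.0
   vertex 1.4 5.8 3.5
   vertex 0.1 4.1 4.0
  endloop
 endfacet
 facet normal -0.204 0.431 0.879
  outer loop
   vertex 1.1 2.6 5.0
   vertex 5.1 5.1 4.7
   vertex 1.4 5.8 3.5
  endloop
 endfacet
 facet normal -0.018 0.147 0.989
  outer loop
   vertex 1.1 2.6 5.0
   vertex 2.1 0.7 5.3
   vertex 5.1 5.1 4.7
  endloop
 endfacet
 facet normal -0.804 -0.153 0.574
  outer loop
   vertex 1.1 2.6 5.0
   vertex 0.1 4.1 4.0
   vertex 0.2 1.7 3.5
  endloop
 endfacet
 facet normal -0.734 -0.289 0.614
  outer loop
   vertex 1.1 2.6 5.0
   vertex 0.2 1.7 3.5
   vertex 2.1 0.7 5.3
  endloop
 endfacet
 facet normal -0.161 -0.925 -0.344
  outer loop
   vertex 4.3 1.1 3.2
   vertex 2.1 0.7 5.3
   vertex 0.2 1.7 3.5
  endloop
 endfacet
 facet normal -0.161 -0.914 -0.372
  outer loop
   vertex 4.3 1.1 3.2
   vertex 0.2 1.7 3.5
   vertex 4.4 2.1 0.7
  endloop
 endfacet
 facet normal 0.675 -0.374 0.636
  outer loop
   vertex 4.3 1.1 3.2
   vertex 5.1 5.1 4.7
   vertex 2.1 0.7 5.3
  endloop
 endfacet
 facet normal 0.967 -0.232 0.103
  outer loop
   vertex 4.3 1.1 3.2
   vertex 5.4 4.3 0.1
   vertex 5.1 5.1 4.7
  endloop
 endfacet
 facet normal 0.886 -0.441 -0.141
  outer loop
   vertex 4.3 1.1 3.2
   vertex 4.4 2.1 0.7
   vertex 5.4 4.3 0.1
  endloop
 endfacet
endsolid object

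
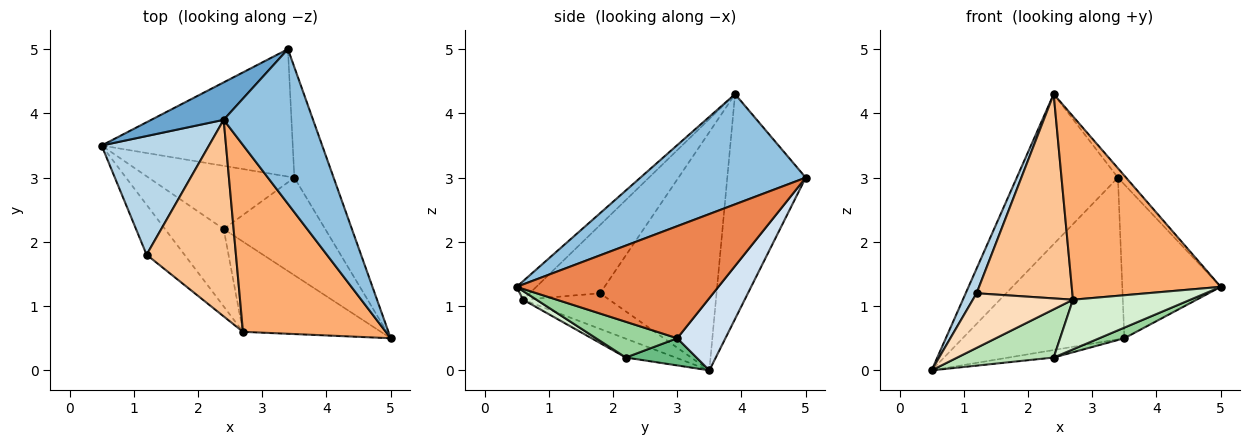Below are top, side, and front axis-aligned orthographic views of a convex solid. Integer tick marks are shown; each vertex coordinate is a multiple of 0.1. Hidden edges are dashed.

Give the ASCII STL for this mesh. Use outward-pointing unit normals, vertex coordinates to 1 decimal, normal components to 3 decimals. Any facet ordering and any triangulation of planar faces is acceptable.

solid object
 facet normal -0.601 0.775 0.194
  outer loop
   vertex 2.4 3.9 4.3
   vertex 3.4 5.0 3.0
   vertex 0.5 3.5 0.0
  endloop
 endfacet
 facet normal 0.776 0.038 0.629
  outer loop
   vertex 2.4 3.9 4.3
   vertex 5.0 0.5 1.3
   vertex 3.4 5.0 3.0
  endloop
 endfacet
 facet normal -0.908 -0.085 0.409
  outer loop
   vertex 1.2 1.8 1.2
   vertex 2.4 3.9 4.3
   vertex 0.5 3.5 0.0
  endloop
 endfacet
 facet normal 0.228 0.765 -0.603
  outer loop
   vertex 3.5 3.0 0.5
   vertex 0.5 3.5 0.0
   vertex 3.4 5.0 3.0
  endloop
 endfacet
 facet normal 0.857 0.418 -0.300
  outer loop
   vertex 3.5 3.0 0.5
   vertex 3.4 5.0 3.0
   vertex 5.0 0.5 1.3
  endloop
 endfacet
 facet normal -0.092 -0.697 0.711
  outer loop
   vertex 2.7 0.6 1.1
   vertex 5.0 0.5 1.3
   vertex 2.4 3.9 4.3
  endloop
 endfacet
 facet normal -0.468 -0.637 0.613
  outer loop
   vertex 2.7 0.6 1.1
   vertex 2.4 3.9 4.3
   vertex 1.2 1.8 1.2
  endloop
 endfacet
 facet normal -0.536 -0.623 -0.570
  outer loop
   vertex 2.7 0.6 1.1
   vertex 1.2 1.8 1.2
   vertex 0.5 3.5 0.0
  endloop
 endfacet
 facet normal 0.182 0.116 -0.976
  outer loop
   vertex 2.4 2.2 0.2
   vertex 0.5 3.5 0.0
   vertex 3.5 3.0 0.5
  endloop
 endfacet
 facet normal 0.330 -0.102 -0.938
  outer loop
   vertex 2.4 2.2 0.2
   vertex 3.5 3.0 0.5
   vertex 5.0 0.5 1.3
  endloop
 endfacet
 facet normal -0.263 -0.510 -0.819
  outer loop
   vertex 2.4 2.2 0.2
   vertex 2.7 0.6 1.1
   vertex 0.5 3.5 0.0
  endloop
 endfacet
 facet normal 0.055 -0.482 -0.875
  outer loop
   vertex 2.4 2.2 0.2
   vertex 5.0 0.5 1.3
   vertex 2.7 0.6 1.1
  endloop
 endfacet
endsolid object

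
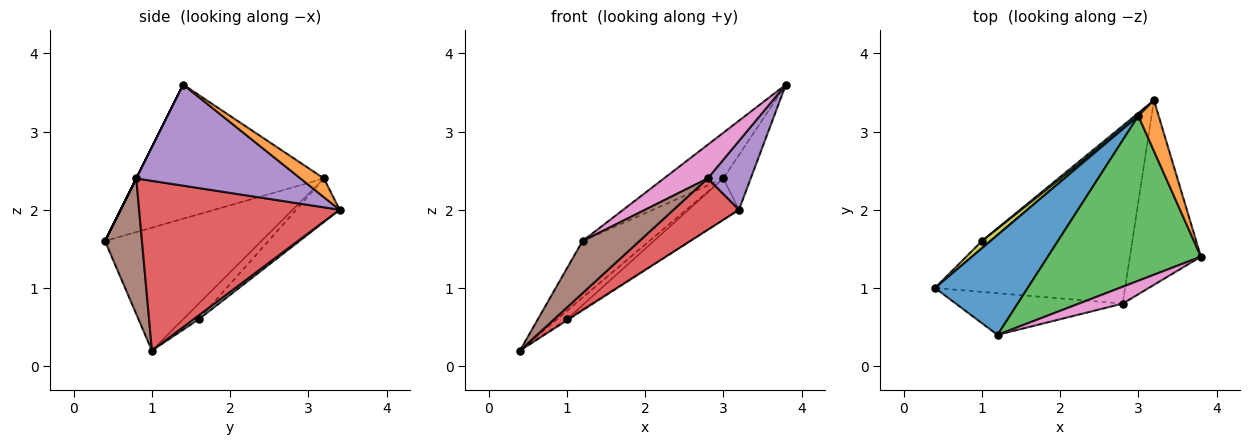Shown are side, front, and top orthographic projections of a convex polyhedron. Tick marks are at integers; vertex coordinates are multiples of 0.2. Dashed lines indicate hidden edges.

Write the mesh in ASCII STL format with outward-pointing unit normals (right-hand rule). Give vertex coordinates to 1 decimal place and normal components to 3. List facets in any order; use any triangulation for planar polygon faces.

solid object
 facet normal -0.756 0.323 0.570
  outer loop
   vertex 3.0 3.2 2.4
   vertex 0.4 1.0 0.2
   vertex 1.2 0.4 1.6
  endloop
 endfacet
 facet normal 0.532 0.621 0.576
  outer loop
   vertex 3.0 3.2 2.4
   vertex 3.8 1.4 3.6
   vertex 3.2 3.4 2.0
  endloop
 endfacet
 facet normal -0.645 0.204 0.736
  outer loop
   vertex 3.0 3.2 2.4
   vertex 1.2 0.4 1.6
   vertex 3.8 1.4 3.6
  endloop
 endfacet
 facet normal 0.651 -0.212 -0.729
  outer loop
   vertex 2.8 0.8 2.4
   vertex 0.4 1.0 0.2
   vertex 3.2 3.4 2.0
  endloop
 endfacet
 facet normal 0.800 -0.210 -0.562
  outer loop
   vertex 2.8 0.8 2.4
   vertex 3.2 3.4 2.0
   vertex 3.8 1.4 3.6
  endloop
 endfacet
 facet normal 0.453 -0.696 -0.557
  outer loop
   vertex 2.8 0.8 2.4
   vertex 1.2 0.4 1.6
   vertex 0.4 1.0 0.2
  endloop
 endfacet
 facet normal 0.000 -0.894 0.447
  outer loop
   vertex 2.8 0.8 2.4
   vertex 3.8 1.4 3.6
   vertex 1.2 0.4 1.6
  endloop
 endfacet
 facet normal 0.442 0.147 -0.885
  outer loop
   vertex 1.0 1.6 0.6
   vertex 3.2 3.4 2.0
   vertex 0.4 1.0 0.2
  endloop
 endfacet
 facet normal -0.766 0.488 0.418
  outer loop
   vertex 1.0 1.6 0.6
   vertex 0.4 1.0 0.2
   vertex 3.0 3.2 2.4
  endloop
 endfacet
 facet normal -0.652 0.756 0.052
  outer loop
   vertex 1.0 1.6 0.6
   vertex 3.0 3.2 2.4
   vertex 3.2 3.4 2.0
  endloop
 endfacet
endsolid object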